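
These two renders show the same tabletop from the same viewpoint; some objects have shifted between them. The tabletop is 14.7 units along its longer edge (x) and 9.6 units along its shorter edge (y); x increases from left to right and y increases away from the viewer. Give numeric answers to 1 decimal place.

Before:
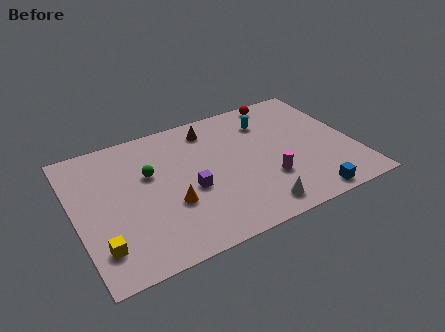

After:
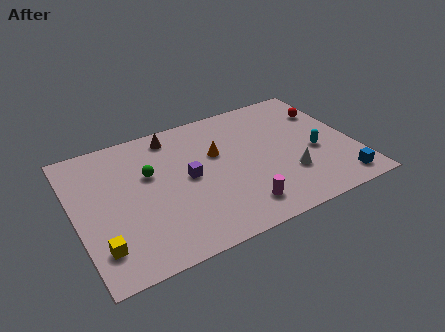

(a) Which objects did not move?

the green sphere and the yellow cube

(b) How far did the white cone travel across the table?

2.6

From (9.0, 1.3) to (11.0, 2.9), the white cone covered √(2.0² + 1.6²) ≈ 2.6 units.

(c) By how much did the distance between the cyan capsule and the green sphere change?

+2.2

Before: roughly 6.6 units apart; after: 8.8. That's 2.2 units further apart.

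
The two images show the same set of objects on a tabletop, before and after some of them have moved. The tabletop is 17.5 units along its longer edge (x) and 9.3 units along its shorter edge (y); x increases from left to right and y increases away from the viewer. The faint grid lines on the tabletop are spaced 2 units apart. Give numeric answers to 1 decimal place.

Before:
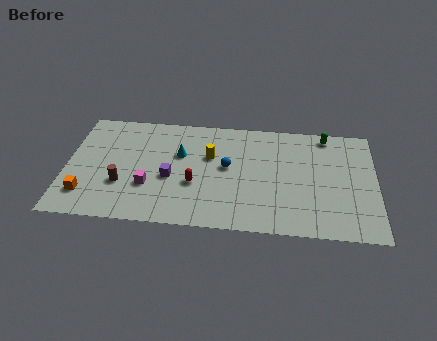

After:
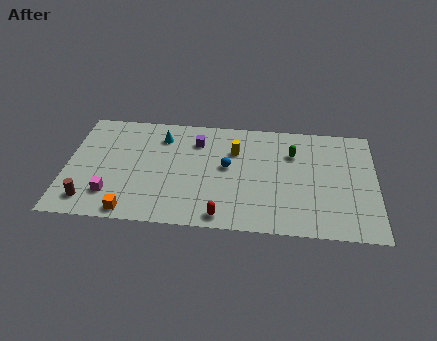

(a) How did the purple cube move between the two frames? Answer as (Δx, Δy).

(1.4, 3.2)

The purple cube was at about (5.9, 3.9) and moved to about (7.3, 7.1).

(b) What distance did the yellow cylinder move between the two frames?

1.5

The yellow cylinder moved from about (8.1, 5.9) to (9.5, 6.5), a distance of √(1.4² + 0.6²) ≈ 1.5.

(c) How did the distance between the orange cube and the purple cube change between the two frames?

+2.1

Before: roughly 5.0 units apart; after: 7.1. That's 2.1 units further apart.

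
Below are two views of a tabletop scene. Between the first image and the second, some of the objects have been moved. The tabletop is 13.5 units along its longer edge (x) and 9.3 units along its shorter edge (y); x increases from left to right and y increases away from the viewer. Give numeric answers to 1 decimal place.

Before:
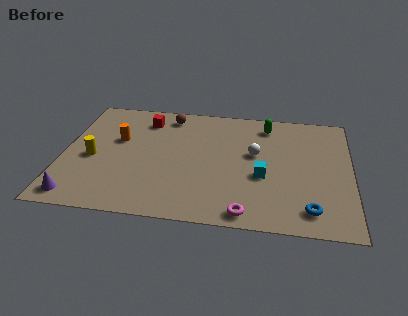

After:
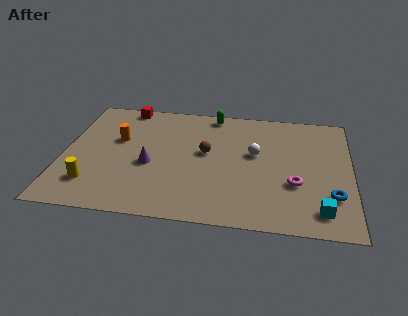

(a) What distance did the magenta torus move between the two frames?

3.3

The magenta torus was near (8.7, 0.9) before and (10.9, 3.3) after, so it travelled √(2.2² + 2.4²) ≈ 3.3 units.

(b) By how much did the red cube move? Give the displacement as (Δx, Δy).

(-1.0, 1.0)

The red cube was at about (3.7, 7.5) and moved to about (2.7, 8.5).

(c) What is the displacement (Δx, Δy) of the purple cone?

(3.2, 2.8)

The purple cone was at about (0.9, 1.1) and moved to about (4.1, 3.9).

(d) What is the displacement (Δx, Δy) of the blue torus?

(1.0, 1.1)

From the two frames, the blue torus sits at roughly (11.6, 1.5) before and (12.6, 2.6) after.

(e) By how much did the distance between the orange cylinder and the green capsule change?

-2.1

The distance was about 7.3 in the first image and 5.2 in the second, so they moved 2.1 units closer together.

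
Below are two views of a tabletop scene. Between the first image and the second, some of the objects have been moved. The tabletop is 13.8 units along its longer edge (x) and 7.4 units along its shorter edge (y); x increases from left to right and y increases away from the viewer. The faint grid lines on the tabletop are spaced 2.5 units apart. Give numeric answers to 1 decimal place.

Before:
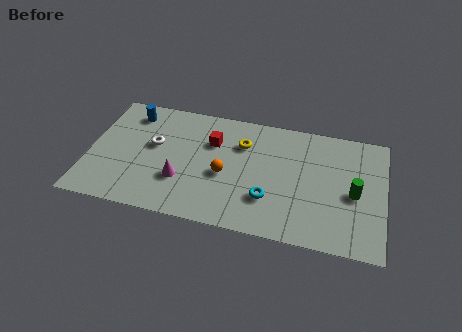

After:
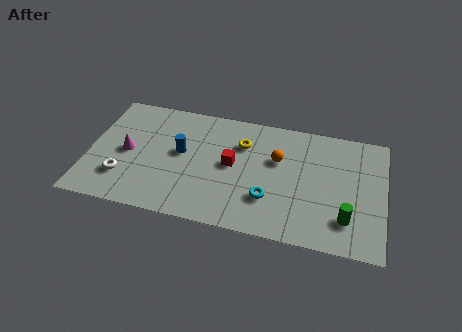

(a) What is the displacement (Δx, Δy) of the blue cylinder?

(2.5, -2.0)

The blue cylinder was at about (1.8, 6.1) and moved to about (4.3, 4.1).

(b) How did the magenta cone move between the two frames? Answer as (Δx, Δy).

(-2.6, 1.2)

From the two frames, the magenta cone sits at roughly (4.4, 2.4) before and (1.8, 3.6) after.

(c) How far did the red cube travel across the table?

1.6

From (5.7, 5.1) to (6.7, 3.9), the red cube covered √(1.0² + 1.2²) ≈ 1.6 units.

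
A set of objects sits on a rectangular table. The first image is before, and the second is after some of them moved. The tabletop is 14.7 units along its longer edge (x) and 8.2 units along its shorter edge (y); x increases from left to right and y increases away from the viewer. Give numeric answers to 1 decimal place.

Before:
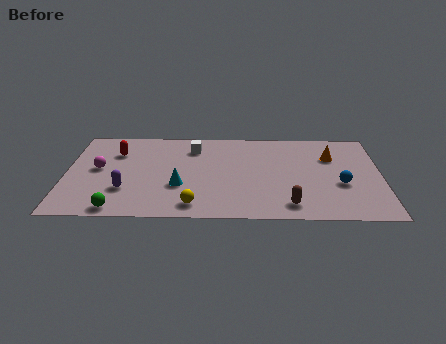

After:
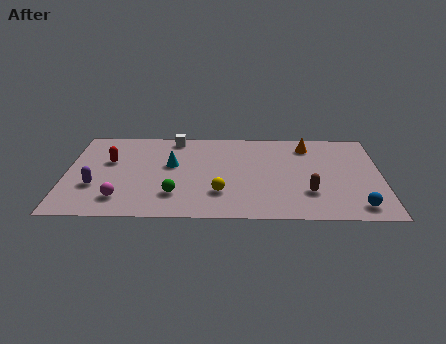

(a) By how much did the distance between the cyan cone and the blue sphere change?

+1.8

Before: roughly 7.5 units apart; after: 9.3. That's 1.8 units further apart.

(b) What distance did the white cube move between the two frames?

1.3

The white cube was near (5.9, 6.4) before and (5.0, 7.3) after, so it travelled √(0.9² + 0.9²) ≈ 1.3 units.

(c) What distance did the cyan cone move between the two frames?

1.9

The cyan cone was near (5.3, 2.9) before and (4.9, 4.8) after, so it travelled √(0.4² + 1.9²) ≈ 1.9 units.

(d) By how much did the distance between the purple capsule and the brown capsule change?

+2.2

The distance was about 7.7 in the first image and 9.9 in the second, so they moved 2.2 units further apart.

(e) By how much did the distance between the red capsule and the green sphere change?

-0.8

They were about 5.1 units apart before and 4.3 after — 0.8 units closer together.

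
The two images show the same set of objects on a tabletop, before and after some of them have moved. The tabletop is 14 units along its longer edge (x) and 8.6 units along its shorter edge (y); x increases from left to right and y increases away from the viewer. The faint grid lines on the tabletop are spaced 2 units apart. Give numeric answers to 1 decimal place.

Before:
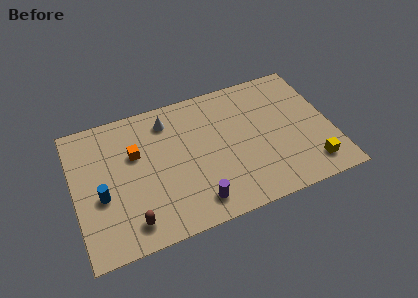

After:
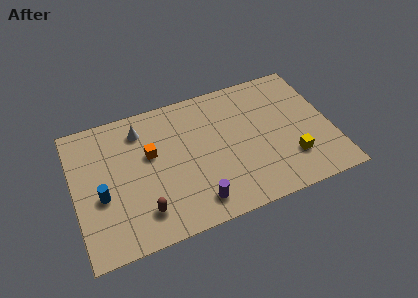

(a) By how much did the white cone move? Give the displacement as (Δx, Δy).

(-1.5, -0.1)

The white cone was at about (5.3, 7.0) and moved to about (3.8, 6.9).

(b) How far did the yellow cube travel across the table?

1.3

The yellow cube was near (12.6, 1.5) before and (11.6, 2.3) after, so it travelled √(1.0² + 0.8²) ≈ 1.3 units.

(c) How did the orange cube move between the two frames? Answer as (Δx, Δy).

(0.8, -0.3)

From the two frames, the orange cube sits at roughly (3.4, 5.5) before and (4.2, 5.2) after.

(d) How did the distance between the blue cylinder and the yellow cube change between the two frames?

-1.1

Before: roughly 11.4 units apart; after: 10.3. That's 1.1 units closer together.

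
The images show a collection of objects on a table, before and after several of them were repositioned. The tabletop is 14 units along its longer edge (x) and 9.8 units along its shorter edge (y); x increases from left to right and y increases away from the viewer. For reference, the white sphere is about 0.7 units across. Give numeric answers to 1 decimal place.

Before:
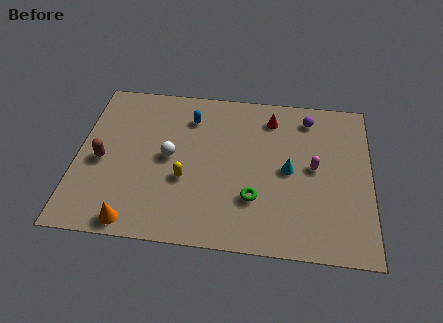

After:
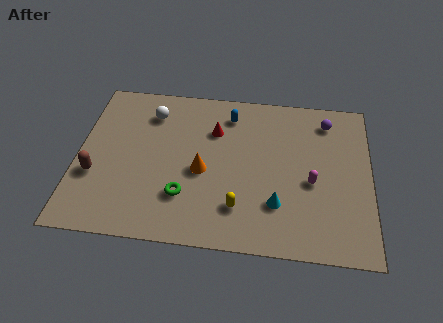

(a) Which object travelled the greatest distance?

the orange cone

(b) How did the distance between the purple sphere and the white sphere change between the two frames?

+1.2

They were about 7.3 units apart before and 8.5 after — 1.2 units further apart.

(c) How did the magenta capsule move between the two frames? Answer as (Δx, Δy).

(-0.1, -0.9)

The magenta capsule started near (11.3, 5.1) and ended near (11.2, 4.2).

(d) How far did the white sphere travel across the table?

2.9

From (4.4, 5.0) to (3.4, 7.7), the white sphere covered √(1.0² + 2.7²) ≈ 2.9 units.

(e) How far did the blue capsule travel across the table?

1.9

The blue capsule was near (5.3, 7.6) before and (7.2, 8.0) after, so it travelled √(1.9² + 0.4²) ≈ 1.9 units.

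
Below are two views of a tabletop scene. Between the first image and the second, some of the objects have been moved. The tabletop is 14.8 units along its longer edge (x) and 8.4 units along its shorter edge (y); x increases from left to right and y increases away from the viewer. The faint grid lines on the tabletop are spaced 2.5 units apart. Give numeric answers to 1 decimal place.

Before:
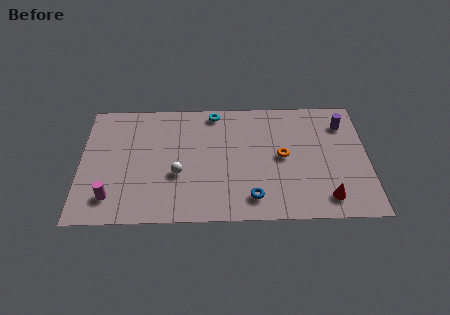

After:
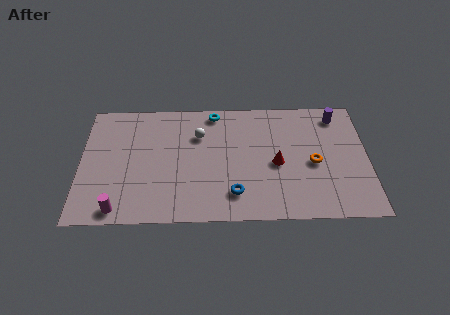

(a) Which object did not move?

the cyan torus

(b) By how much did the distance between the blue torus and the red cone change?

-0.8

The distance was about 3.8 in the first image and 3.0 in the second, so they moved 0.8 units closer together.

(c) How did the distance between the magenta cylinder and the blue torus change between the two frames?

-1.2

They were about 7.2 units apart before and 6.0 after — 1.2 units closer together.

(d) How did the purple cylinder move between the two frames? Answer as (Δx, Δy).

(-0.3, 0.6)

From the two frames, the purple cylinder sits at roughly (13.6, 6.5) before and (13.3, 7.1) after.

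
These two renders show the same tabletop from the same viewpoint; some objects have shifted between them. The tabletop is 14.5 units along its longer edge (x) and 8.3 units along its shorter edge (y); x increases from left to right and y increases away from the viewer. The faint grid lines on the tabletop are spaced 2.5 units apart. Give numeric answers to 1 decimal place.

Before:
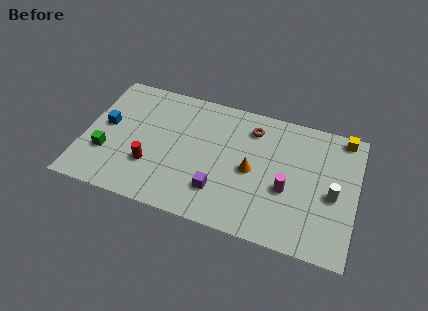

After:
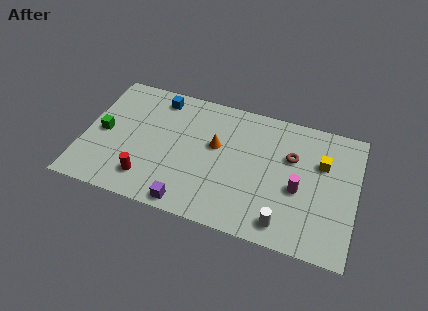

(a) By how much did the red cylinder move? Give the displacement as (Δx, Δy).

(-0.1, -0.9)

The red cylinder started near (3.7, 2.6) and ended near (3.6, 1.7).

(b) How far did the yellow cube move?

2.2

From (13.6, 7.5) to (12.6, 5.5), the yellow cube covered √(1.0² + 2.0²) ≈ 2.2 units.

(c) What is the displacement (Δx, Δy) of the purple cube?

(-1.5, -1.3)

The purple cube was at about (7.4, 2.1) and moved to about (5.9, 0.8).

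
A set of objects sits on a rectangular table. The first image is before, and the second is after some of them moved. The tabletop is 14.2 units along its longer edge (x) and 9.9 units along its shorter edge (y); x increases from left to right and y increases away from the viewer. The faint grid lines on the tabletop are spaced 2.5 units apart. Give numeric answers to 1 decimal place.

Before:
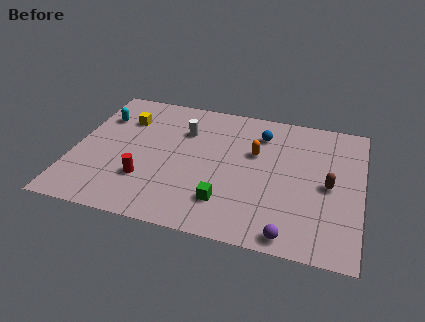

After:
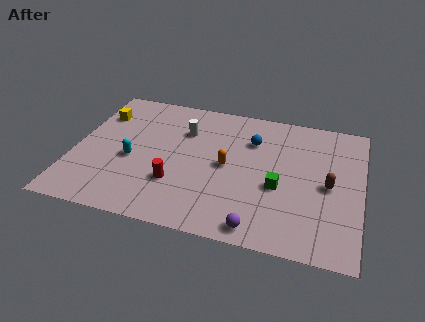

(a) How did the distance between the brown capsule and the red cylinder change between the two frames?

-1.5

The distance was about 9.1 in the first image and 7.6 in the second, so they moved 1.5 units closer together.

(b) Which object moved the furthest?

the cyan capsule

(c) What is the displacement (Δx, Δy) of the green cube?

(2.5, 1.7)

The green cube was at about (7.7, 2.3) and moved to about (10.2, 4.0).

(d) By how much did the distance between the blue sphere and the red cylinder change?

-1.8

The distance was about 7.2 in the first image and 5.4 in the second, so they moved 1.8 units closer together.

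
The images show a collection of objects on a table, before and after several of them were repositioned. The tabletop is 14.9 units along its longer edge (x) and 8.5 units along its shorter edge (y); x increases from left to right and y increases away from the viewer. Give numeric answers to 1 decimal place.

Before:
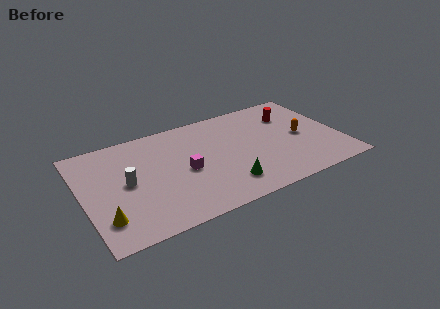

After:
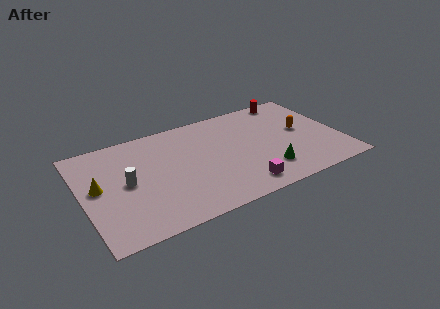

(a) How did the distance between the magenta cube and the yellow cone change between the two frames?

+3.3

Before: roughly 5.2 units apart; after: 8.5. That's 3.3 units further apart.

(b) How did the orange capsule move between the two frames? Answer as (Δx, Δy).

(0.1, 0.5)

The orange capsule started near (12.7, 4.1) and ended near (12.8, 4.6).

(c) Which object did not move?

the white cylinder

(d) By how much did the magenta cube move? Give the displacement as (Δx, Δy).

(2.9, -2.6)

The magenta cube started near (5.8, 3.9) and ended near (8.7, 1.3).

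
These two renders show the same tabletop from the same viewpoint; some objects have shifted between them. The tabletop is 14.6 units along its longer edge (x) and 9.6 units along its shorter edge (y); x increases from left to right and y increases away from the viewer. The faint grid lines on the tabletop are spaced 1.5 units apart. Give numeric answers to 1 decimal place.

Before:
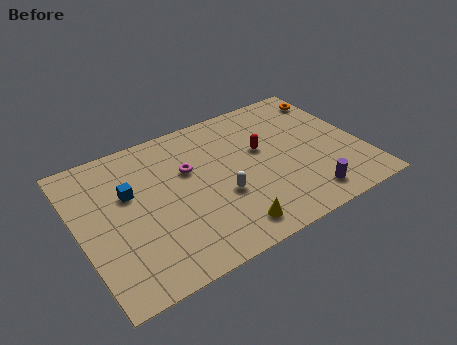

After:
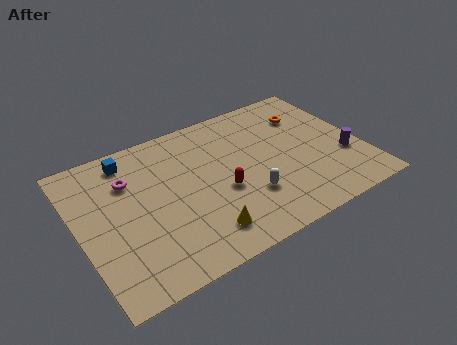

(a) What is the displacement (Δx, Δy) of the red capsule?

(-2.4, -1.8)

The red capsule was at about (9.6, 5.7) and moved to about (7.2, 3.9).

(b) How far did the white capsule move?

1.5

The white capsule moved from about (7.1, 3.6) to (8.4, 2.9), a distance of √(1.3² + 0.7²) ≈ 1.5.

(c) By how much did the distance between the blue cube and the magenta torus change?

-1.7

They were about 3.1 units apart before and 1.4 after — 1.7 units closer together.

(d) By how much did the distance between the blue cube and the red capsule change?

-0.9

The distance was about 6.9 in the first image and 6.0 in the second, so they moved 0.9 units closer together.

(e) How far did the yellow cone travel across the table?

1.4

The yellow cone was near (7.1, 1.4) before and (5.8, 1.8) after, so it travelled √(1.3² + 0.4²) ≈ 1.4 units.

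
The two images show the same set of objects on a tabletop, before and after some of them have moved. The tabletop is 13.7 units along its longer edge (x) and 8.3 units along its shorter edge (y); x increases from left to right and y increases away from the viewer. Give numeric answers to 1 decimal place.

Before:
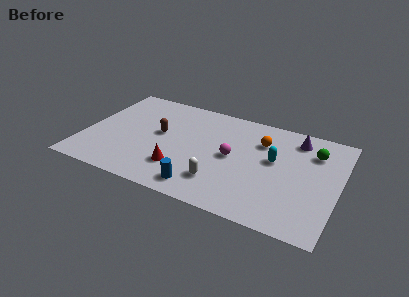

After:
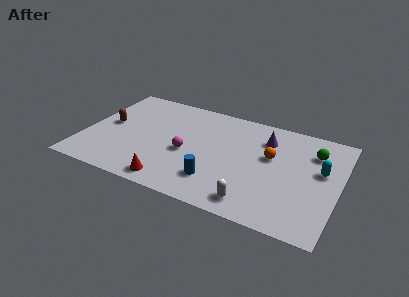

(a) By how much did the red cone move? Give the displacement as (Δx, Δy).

(-0.3, -1.2)

The red cone started near (5.4, 2.2) and ended near (5.1, 1.0).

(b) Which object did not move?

the green sphere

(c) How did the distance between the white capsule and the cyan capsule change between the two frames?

+1.1

They were about 3.8 units apart before and 4.9 after — 1.1 units further apart.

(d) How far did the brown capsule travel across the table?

2.8

The brown capsule moved from about (4.0, 4.6) to (1.2, 4.4), a distance of √(2.8² + 0.2²) ≈ 2.8.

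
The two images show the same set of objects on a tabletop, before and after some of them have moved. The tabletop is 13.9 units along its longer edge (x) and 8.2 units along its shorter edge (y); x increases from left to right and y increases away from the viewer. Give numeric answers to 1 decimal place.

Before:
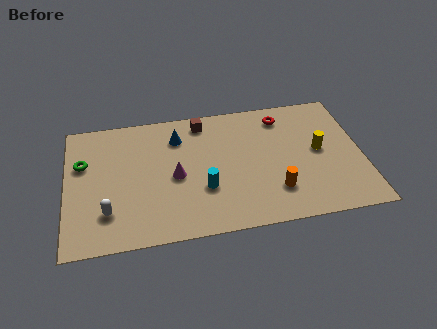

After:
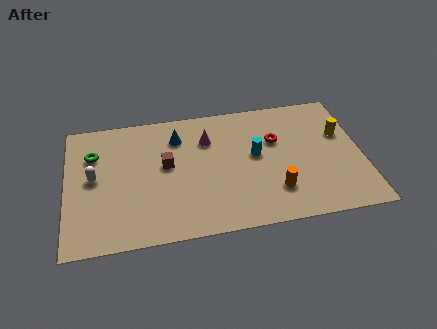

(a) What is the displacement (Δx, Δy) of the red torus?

(-0.4, -1.5)

The red torus was at about (10.3, 6.8) and moved to about (9.9, 5.3).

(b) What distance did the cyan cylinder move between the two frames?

3.0

From (6.4, 2.8) to (8.9, 4.5), the cyan cylinder covered √(2.5² + 1.7²) ≈ 3.0 units.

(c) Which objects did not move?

the orange cylinder and the blue cone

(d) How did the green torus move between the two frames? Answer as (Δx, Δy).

(0.5, 0.5)

The green torus started near (0.8, 5.3) and ended near (1.3, 5.8).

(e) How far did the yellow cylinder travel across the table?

1.4

The yellow cylinder was near (11.9, 4.3) before and (13.0, 5.2) after, so it travelled √(1.1² + 0.9²) ≈ 1.4 units.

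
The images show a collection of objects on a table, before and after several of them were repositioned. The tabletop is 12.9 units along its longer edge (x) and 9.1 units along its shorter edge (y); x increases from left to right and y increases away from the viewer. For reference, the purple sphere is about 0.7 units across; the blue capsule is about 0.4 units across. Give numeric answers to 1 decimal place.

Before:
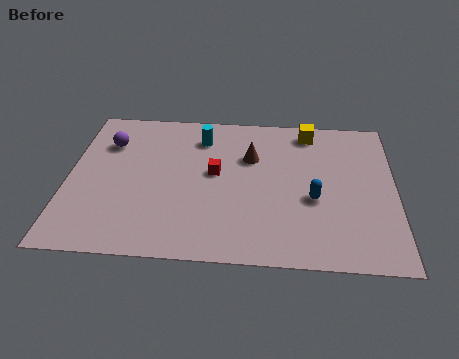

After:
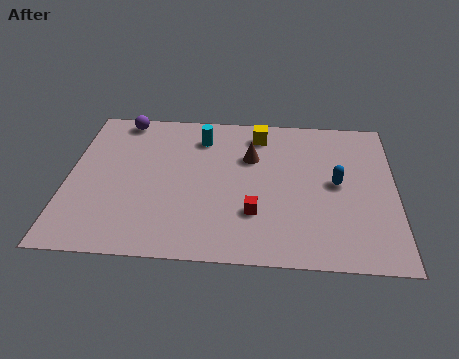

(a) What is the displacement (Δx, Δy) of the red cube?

(1.6, -2.3)

From the two frames, the red cube sits at roughly (5.8, 5.0) before and (7.4, 2.7) after.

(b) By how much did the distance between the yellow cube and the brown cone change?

-1.4

Before: roughly 2.9 units apart; after: 1.5. That's 1.4 units closer together.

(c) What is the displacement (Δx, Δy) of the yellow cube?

(-2.0, -0.3)

The yellow cube started near (9.5, 7.9) and ended near (7.5, 7.6).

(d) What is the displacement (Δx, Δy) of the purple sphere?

(0.5, 1.6)

The purple sphere was at about (1.5, 6.6) and moved to about (2.0, 8.2).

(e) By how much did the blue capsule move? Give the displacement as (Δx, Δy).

(0.9, 1.0)

The blue capsule started near (9.7, 3.7) and ended near (10.6, 4.7).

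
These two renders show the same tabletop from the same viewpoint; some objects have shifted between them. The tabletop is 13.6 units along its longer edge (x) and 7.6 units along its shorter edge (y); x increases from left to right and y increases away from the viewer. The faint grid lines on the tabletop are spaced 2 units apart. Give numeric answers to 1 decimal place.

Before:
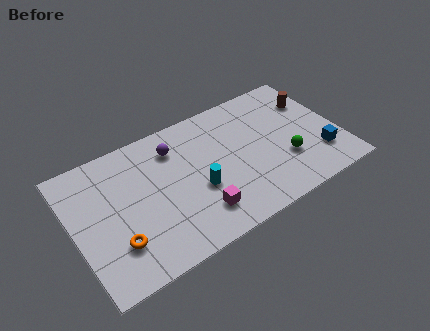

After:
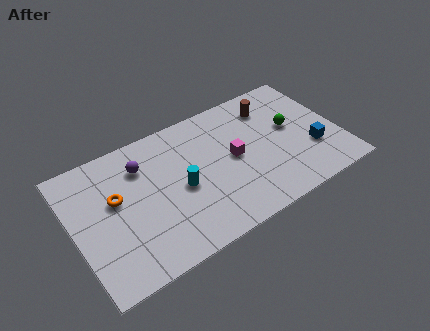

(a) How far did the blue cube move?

0.6

The blue cube moved from about (12.4, 2.0) to (12.1, 2.5), a distance of √(0.3² + 0.5²) ≈ 0.6.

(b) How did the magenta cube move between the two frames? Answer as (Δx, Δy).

(2.2, 2.2)

The magenta cube started near (6.0, 1.7) and ended near (8.2, 3.9).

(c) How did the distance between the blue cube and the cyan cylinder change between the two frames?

+0.5

They were about 6.3 units apart before and 6.8 after — 0.5 units further apart.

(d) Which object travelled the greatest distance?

the magenta cube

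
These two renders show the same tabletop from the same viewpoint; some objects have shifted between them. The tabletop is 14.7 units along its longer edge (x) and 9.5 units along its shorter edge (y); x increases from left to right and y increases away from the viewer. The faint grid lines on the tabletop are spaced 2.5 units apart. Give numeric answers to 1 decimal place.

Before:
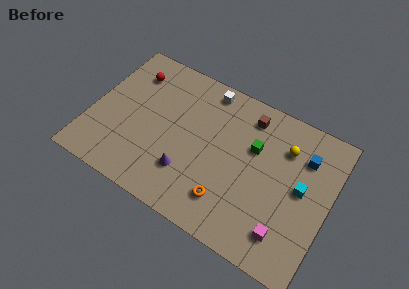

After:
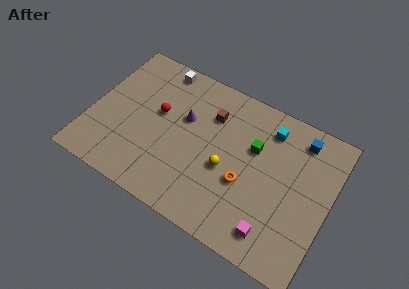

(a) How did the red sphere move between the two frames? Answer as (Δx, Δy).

(2.0, -1.9)

The red sphere was at about (2.0, 7.4) and moved to about (4.0, 5.5).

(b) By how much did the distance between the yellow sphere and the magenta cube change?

-1.1

Before: roughly 5.2 units apart; after: 4.1. That's 1.1 units closer together.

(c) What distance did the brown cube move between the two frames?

2.4

The brown cube moved from about (9.3, 7.9) to (7.1, 6.9), a distance of √(2.2² + 1.0²) ≈ 2.4.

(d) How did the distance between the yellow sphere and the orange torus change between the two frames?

-4.4

Before: roughly 5.6 units apart; after: 1.2. That's 4.4 units closer together.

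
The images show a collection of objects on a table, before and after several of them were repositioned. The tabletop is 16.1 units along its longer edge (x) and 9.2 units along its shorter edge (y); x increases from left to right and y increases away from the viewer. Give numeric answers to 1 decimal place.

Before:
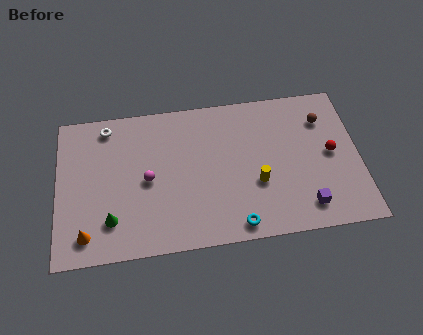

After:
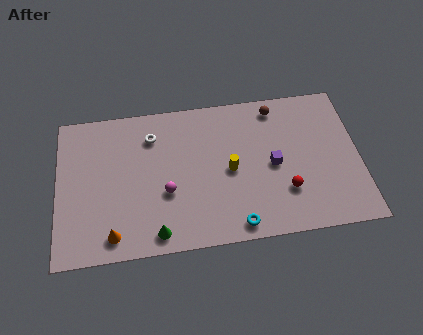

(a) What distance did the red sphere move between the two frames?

3.2

The red sphere moved from about (14.6, 4.7) to (12.1, 2.7), a distance of √(2.5² + 2.0²) ≈ 3.2.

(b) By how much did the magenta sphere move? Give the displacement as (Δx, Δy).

(1.0, -0.9)

From the two frames, the magenta sphere sits at roughly (4.8, 4.4) before and (5.8, 3.5) after.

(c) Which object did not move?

the cyan torus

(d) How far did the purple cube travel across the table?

3.2

The purple cube moved from about (13.1, 1.6) to (11.5, 4.4), a distance of √(1.6² + 2.8²) ≈ 3.2.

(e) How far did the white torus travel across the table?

2.6

From (2.7, 8.0) to (5.1, 7.1), the white torus covered √(2.4² + 0.9²) ≈ 2.6 units.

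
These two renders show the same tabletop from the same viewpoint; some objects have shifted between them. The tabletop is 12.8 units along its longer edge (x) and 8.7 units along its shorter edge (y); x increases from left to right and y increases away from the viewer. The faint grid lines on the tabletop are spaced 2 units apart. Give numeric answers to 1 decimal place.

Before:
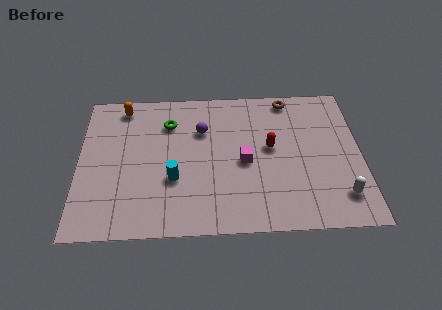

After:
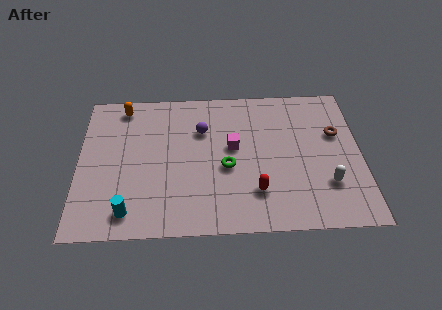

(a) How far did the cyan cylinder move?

2.7

The cyan cylinder was near (4.3, 3.1) before and (2.3, 1.3) after, so it travelled √(2.0² + 1.8²) ≈ 2.7 units.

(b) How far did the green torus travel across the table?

3.8

From (4.1, 6.5) to (6.7, 3.7), the green torus covered √(2.6² + 2.8²) ≈ 3.8 units.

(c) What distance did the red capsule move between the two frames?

2.7

The red capsule was near (8.7, 4.8) before and (8.0, 2.2) after, so it travelled √(0.7² + 2.6²) ≈ 2.7 units.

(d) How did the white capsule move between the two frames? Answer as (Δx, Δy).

(-0.6, 0.7)

From the two frames, the white capsule sits at roughly (11.8, 1.8) before and (11.2, 2.5) after.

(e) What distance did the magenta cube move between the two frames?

1.0

From (7.5, 4.0) to (7.0, 4.9), the magenta cube covered √(0.5² + 0.9²) ≈ 1.0 units.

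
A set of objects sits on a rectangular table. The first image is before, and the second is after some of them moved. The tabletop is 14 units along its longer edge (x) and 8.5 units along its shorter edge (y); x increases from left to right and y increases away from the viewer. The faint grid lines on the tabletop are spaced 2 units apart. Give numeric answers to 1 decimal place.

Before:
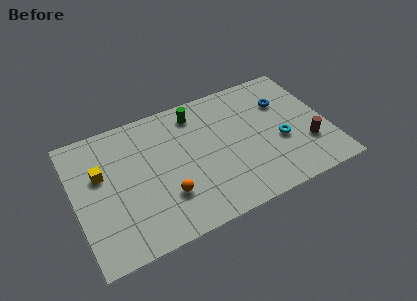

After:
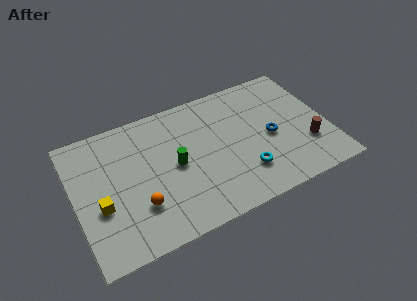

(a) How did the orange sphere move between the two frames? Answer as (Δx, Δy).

(-1.5, 0.0)

From the two frames, the orange sphere sits at roughly (4.8, 2.5) before and (3.3, 2.5) after.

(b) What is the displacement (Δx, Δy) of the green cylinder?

(-1.5, -2.9)

The green cylinder started near (7.0, 7.1) and ended near (5.5, 4.2).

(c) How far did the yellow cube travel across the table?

2.0

From (1.5, 5.3) to (1.3, 3.3), the yellow cube covered √(0.2² + 2.0²) ≈ 2.0 units.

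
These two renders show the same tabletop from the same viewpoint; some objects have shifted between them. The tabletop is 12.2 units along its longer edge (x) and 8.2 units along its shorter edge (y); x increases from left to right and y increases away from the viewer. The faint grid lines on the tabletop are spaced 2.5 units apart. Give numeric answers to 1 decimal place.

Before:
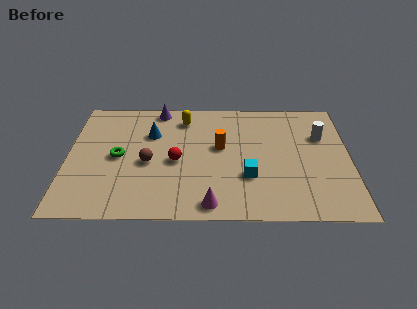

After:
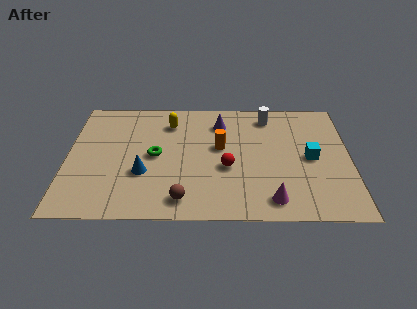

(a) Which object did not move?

the orange cylinder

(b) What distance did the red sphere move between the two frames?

2.2

The red sphere moved from about (4.7, 3.7) to (6.9, 3.3), a distance of √(2.2² + 0.4²) ≈ 2.2.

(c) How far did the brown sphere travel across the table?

2.8

From (3.5, 3.6) to (5.0, 1.2), the brown sphere covered √(1.5² + 2.4²) ≈ 2.8 units.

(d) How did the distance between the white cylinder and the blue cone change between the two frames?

-0.7

The distance was about 7.4 in the first image and 6.7 in the second, so they moved 0.7 units closer together.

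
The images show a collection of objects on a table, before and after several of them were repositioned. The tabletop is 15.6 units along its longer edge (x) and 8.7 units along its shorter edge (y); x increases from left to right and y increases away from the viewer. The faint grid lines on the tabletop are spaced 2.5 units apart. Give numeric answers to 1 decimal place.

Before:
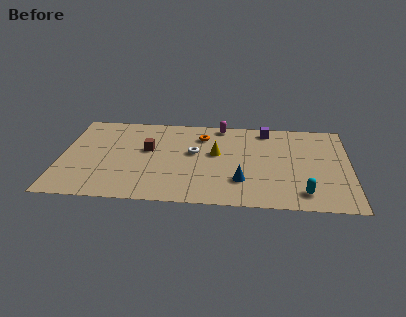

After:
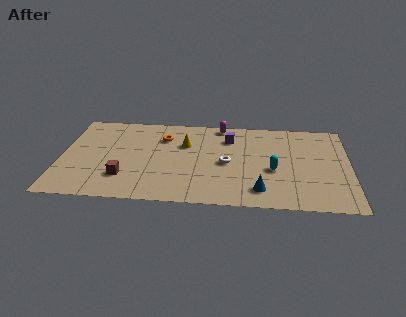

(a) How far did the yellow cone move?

1.9

The yellow cone moved from about (8.4, 5.0) to (6.7, 5.8), a distance of √(1.7² + 0.8²) ≈ 1.9.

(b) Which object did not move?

the magenta capsule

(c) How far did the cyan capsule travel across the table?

2.6

From (13.1, 1.5) to (11.5, 3.6), the cyan capsule covered √(1.6² + 2.1²) ≈ 2.6 units.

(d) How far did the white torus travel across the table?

2.0

The white torus moved from about (7.2, 5.0) to (9.0, 4.1), a distance of √(1.8² + 0.9²) ≈ 2.0.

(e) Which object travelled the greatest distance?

the brown cube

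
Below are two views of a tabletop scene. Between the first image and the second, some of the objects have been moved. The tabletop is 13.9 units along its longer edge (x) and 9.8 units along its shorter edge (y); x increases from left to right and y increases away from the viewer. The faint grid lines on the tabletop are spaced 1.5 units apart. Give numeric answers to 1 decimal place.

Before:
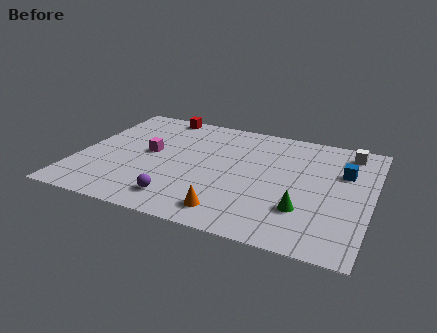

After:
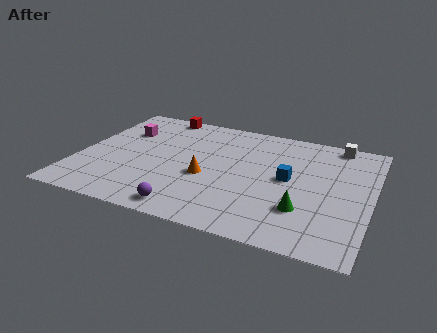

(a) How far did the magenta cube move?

2.2

From (3.3, 5.2) to (1.8, 6.8), the magenta cube covered √(1.5² + 1.6²) ≈ 2.2 units.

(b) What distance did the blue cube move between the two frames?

2.9

The blue cube was near (12.5, 6.5) before and (10.0, 5.1) after, so it travelled √(2.5² + 1.4²) ≈ 2.9 units.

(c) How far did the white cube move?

0.8

From (12.6, 8.4) to (12.0, 8.9), the white cube covered √(0.6² + 0.5²) ≈ 0.8 units.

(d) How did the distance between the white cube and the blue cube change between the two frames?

+2.4

The distance was about 1.9 in the first image and 4.3 in the second, so they moved 2.4 units further apart.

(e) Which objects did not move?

the red cube and the green cone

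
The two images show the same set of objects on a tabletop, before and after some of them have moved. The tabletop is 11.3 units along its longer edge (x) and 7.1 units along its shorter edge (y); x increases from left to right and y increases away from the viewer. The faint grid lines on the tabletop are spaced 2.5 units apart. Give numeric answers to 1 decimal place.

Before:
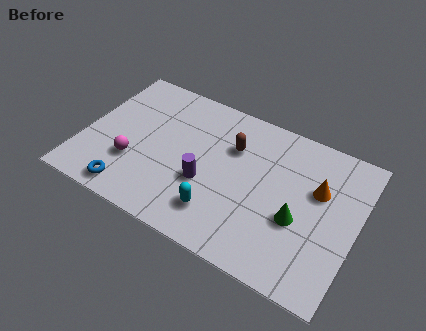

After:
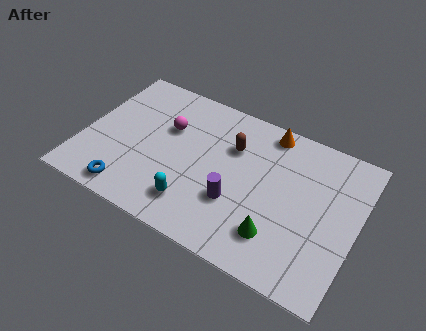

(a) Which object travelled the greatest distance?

the orange cone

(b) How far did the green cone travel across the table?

1.3

From (9.0, 2.8) to (8.3, 1.7), the green cone covered √(0.7² + 1.1²) ≈ 1.3 units.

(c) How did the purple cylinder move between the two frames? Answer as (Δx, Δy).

(1.3, -0.3)

From the two frames, the purple cylinder sits at roughly (5.2, 2.7) before and (6.5, 2.4) after.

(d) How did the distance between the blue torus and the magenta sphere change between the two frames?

+2.4

Before: roughly 1.4 units apart; after: 3.8. That's 2.4 units further apart.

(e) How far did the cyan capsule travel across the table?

1.0

The cyan capsule was near (5.9, 1.6) before and (4.9, 1.5) after, so it travelled √(1.0² + 0.1²) ≈ 1.0 units.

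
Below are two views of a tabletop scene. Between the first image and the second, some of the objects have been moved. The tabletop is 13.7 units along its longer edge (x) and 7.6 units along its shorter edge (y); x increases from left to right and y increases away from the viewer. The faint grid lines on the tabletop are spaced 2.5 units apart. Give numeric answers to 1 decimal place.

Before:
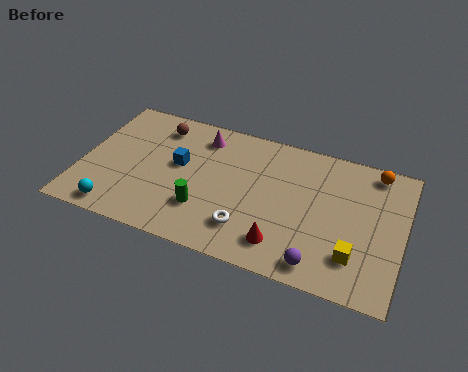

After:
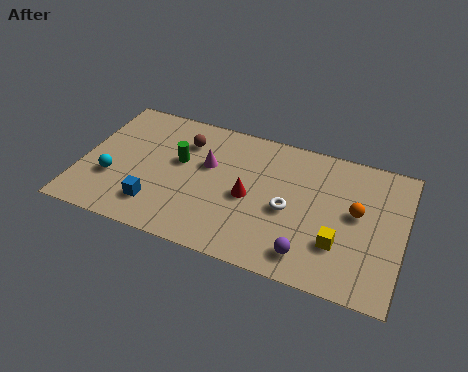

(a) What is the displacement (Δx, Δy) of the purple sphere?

(-0.5, 0.3)

The purple sphere started near (10.4, 1.0) and ended near (9.9, 1.3).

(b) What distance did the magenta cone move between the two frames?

1.6

The magenta cone moved from about (4.9, 6.2) to (5.3, 4.7), a distance of √(0.4² + 1.5²) ≈ 1.6.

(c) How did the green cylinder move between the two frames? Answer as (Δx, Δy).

(-1.3, 2.3)

From the two frames, the green cylinder sits at roughly (5.4, 2.2) before and (4.1, 4.5) after.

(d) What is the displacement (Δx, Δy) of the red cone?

(-1.6, 2.0)

From the two frames, the red cone sits at roughly (8.8, 1.5) before and (7.2, 3.5) after.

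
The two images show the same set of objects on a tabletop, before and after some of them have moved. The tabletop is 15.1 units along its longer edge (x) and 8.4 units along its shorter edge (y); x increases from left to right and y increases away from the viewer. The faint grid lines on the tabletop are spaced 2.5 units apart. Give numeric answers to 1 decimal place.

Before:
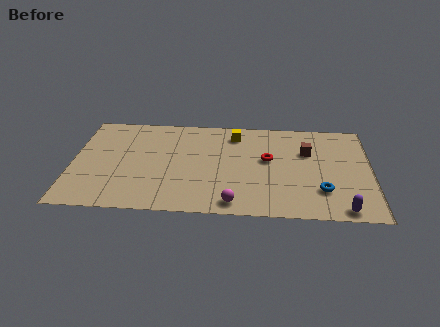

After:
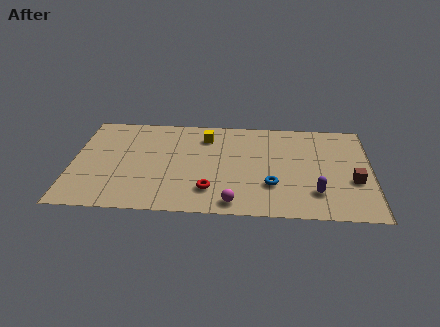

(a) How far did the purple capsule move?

1.8

From (13.6, 0.8) to (12.3, 2.1), the purple capsule covered √(1.3² + 1.3²) ≈ 1.8 units.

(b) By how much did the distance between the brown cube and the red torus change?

+5.1

Before: roughly 2.2 units apart; after: 7.3. That's 5.1 units further apart.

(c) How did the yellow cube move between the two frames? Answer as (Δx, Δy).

(-1.5, -0.3)

The yellow cube started near (8.2, 6.9) and ended near (6.7, 6.6).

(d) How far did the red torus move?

4.0

The red torus was near (9.9, 4.8) before and (7.0, 2.0) after, so it travelled √(2.9² + 2.8²) ≈ 4.0 units.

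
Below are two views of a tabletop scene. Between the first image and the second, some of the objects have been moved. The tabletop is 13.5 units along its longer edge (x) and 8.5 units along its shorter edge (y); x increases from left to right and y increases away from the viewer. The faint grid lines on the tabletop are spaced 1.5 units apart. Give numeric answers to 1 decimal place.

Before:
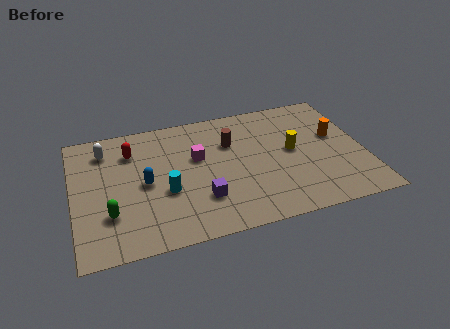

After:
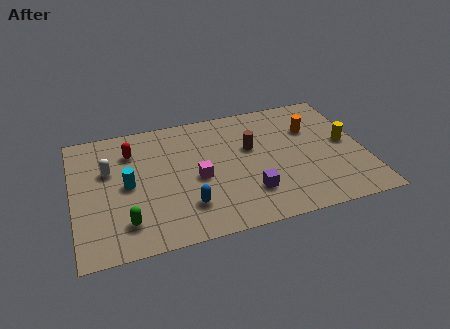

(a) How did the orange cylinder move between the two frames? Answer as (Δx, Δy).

(-1.1, 0.8)

From the two frames, the orange cylinder sits at roughly (12.3, 5.0) before and (11.2, 5.8) after.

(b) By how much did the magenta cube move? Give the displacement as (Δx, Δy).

(-0.1, -1.4)

From the two frames, the magenta cube sits at roughly (5.8, 5.2) before and (5.7, 3.8) after.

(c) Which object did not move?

the red capsule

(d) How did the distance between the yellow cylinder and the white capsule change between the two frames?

+2.1

They were about 8.9 units apart before and 11.0 after — 2.1 units further apart.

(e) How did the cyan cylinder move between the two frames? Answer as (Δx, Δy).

(-1.7, 0.9)

The cyan cylinder started near (4.2, 3.3) and ended near (2.5, 4.2).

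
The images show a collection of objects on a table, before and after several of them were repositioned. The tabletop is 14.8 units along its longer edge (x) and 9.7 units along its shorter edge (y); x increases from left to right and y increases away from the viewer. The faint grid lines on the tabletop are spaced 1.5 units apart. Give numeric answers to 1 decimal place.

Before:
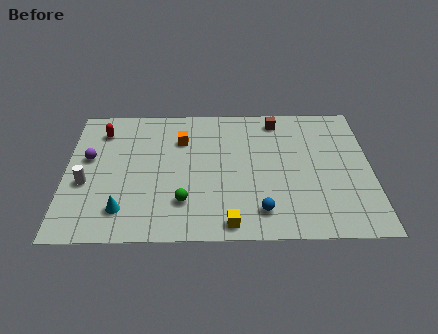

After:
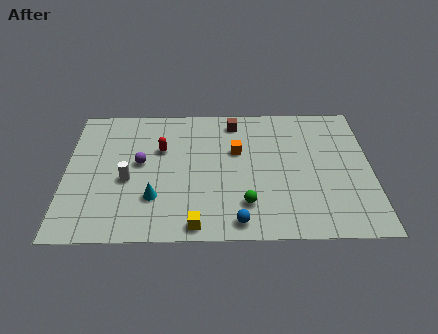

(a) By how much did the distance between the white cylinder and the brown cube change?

-3.6

The distance was about 10.3 in the first image and 6.7 in the second, so they moved 3.6 units closer together.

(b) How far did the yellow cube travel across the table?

1.6

The yellow cube moved from about (7.9, 1.0) to (6.3, 0.9), a distance of √(1.6² + 0.1²) ≈ 1.6.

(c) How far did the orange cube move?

2.8

The orange cube was near (5.6, 7.0) before and (8.3, 6.1) after, so it travelled √(2.7² + 0.9²) ≈ 2.8 units.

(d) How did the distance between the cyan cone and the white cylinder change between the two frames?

-0.8

Before: roughly 2.6 units apart; after: 1.8. That's 0.8 units closer together.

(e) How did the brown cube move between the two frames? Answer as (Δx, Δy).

(-2.1, -0.1)

The brown cube started near (10.3, 8.4) and ended near (8.2, 8.3).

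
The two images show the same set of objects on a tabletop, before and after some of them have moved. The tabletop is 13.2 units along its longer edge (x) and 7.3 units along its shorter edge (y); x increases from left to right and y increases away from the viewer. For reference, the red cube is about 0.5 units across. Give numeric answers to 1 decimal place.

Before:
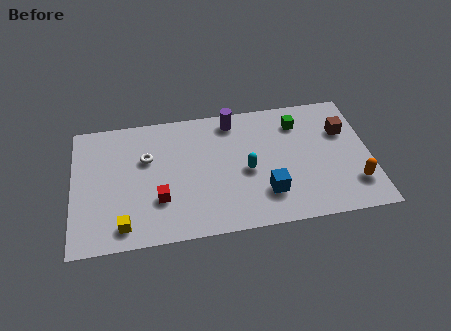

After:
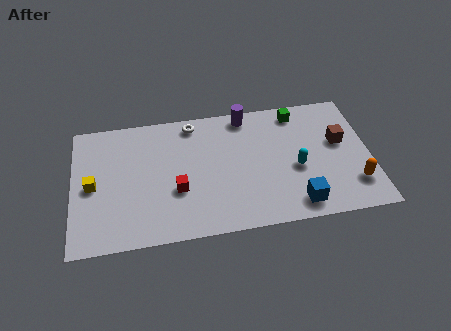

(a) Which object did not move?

the orange capsule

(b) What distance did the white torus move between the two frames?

2.7

The white torus moved from about (3.3, 4.7) to (5.4, 6.4), a distance of √(2.1² + 1.7²) ≈ 2.7.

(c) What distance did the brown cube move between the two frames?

0.6

The brown cube moved from about (12.1, 4.9) to (11.9, 4.3), a distance of √(0.2² + 0.6²) ≈ 0.6.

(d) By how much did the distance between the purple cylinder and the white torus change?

-1.8

The distance was about 4.2 in the first image and 2.4 in the second, so they moved 1.8 units closer together.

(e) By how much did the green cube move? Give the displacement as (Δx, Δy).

(0.0, 0.6)

The green cube was at about (10.1, 5.7) and moved to about (10.1, 6.3).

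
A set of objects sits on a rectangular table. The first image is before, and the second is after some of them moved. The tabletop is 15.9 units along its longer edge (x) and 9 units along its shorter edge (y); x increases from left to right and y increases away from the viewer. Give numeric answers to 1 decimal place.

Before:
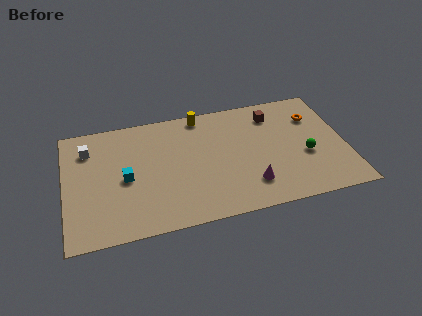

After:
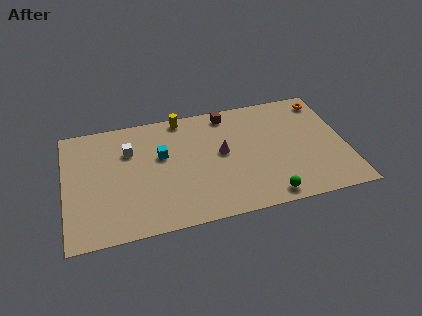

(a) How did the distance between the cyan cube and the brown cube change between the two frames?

-4.5

Before: roughly 9.1 units apart; after: 4.6. That's 4.5 units closer together.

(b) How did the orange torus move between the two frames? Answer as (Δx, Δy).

(0.7, 1.2)

The orange torus started near (14.3, 6.5) and ended near (15.0, 7.7).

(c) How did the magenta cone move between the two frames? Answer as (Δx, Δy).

(-1.4, 2.8)

The magenta cone was at about (10.3, 2.1) and moved to about (8.9, 4.9).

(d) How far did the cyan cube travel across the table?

2.5

The cyan cube moved from about (3.4, 4.2) to (5.5, 5.5), a distance of √(2.1² + 1.3²) ≈ 2.5.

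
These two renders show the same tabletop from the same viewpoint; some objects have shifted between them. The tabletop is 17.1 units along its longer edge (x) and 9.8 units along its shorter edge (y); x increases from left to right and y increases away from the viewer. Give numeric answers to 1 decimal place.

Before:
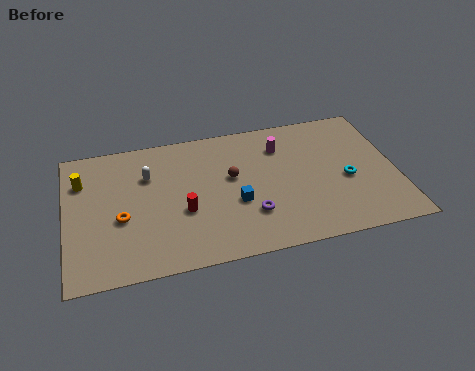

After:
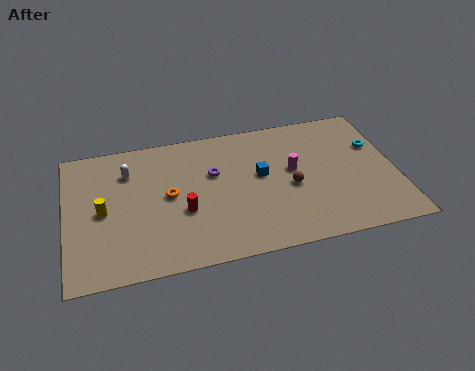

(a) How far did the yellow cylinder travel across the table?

2.6

The yellow cylinder moved from about (0.9, 7.1) to (1.9, 4.7), a distance of √(1.0² + 2.4²) ≈ 2.6.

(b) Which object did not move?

the red cylinder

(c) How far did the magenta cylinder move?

2.0

From (11.3, 7.4) to (11.8, 5.5), the magenta cylinder covered √(0.5² + 1.9²) ≈ 2.0 units.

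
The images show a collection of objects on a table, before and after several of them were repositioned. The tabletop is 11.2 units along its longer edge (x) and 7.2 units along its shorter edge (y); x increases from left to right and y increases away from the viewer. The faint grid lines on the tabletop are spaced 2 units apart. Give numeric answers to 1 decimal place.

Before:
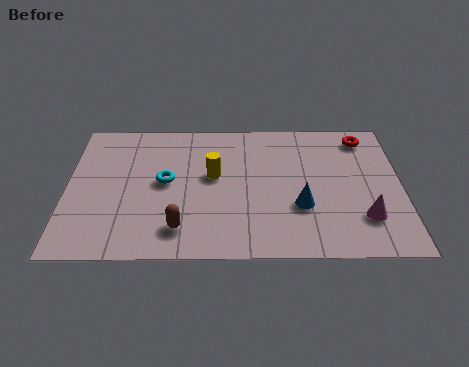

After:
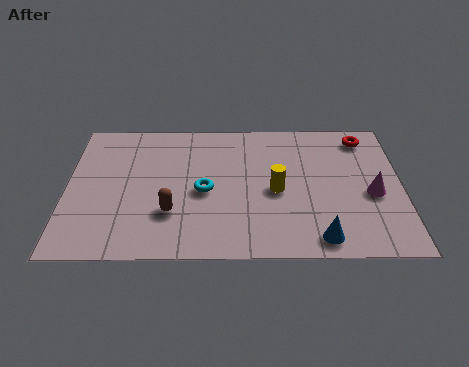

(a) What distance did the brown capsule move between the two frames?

0.9

From (3.8, 1.4) to (3.5, 2.2), the brown capsule covered √(0.3² + 0.8²) ≈ 0.9 units.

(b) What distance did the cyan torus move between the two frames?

1.4

The cyan torus was near (3.3, 3.8) before and (4.6, 3.3) after, so it travelled √(1.3² + 0.5²) ≈ 1.4 units.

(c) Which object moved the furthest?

the yellow cylinder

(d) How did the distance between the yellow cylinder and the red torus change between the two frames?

-1.4

They were about 5.5 units apart before and 4.1 after — 1.4 units closer together.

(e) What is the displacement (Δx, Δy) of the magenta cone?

(0.3, 1.2)

From the two frames, the magenta cone sits at roughly (9.9, 1.9) before and (10.2, 3.1) after.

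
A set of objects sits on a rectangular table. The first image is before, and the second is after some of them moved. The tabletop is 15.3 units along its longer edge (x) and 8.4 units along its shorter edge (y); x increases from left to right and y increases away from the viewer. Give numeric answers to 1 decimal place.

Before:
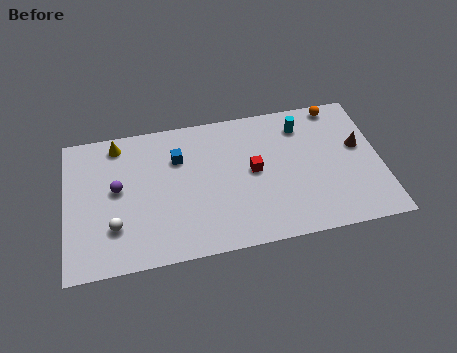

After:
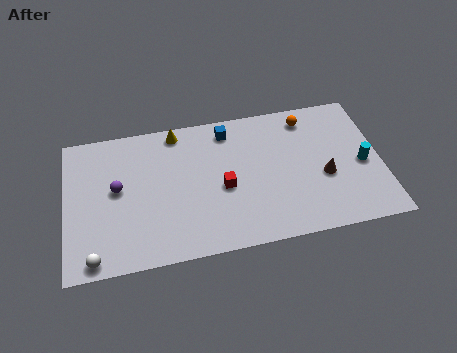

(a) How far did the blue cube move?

2.8

The blue cube was near (5.5, 5.9) before and (8.0, 7.1) after, so it travelled √(2.5² + 1.2²) ≈ 2.8 units.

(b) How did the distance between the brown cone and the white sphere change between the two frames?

-0.8

Before: roughly 12.3 units apart; after: 11.5. That's 0.8 units closer together.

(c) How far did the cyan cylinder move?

4.0

The cyan cylinder moved from about (11.6, 6.7) to (14.4, 3.8), a distance of √(2.8² + 2.9²) ≈ 4.0.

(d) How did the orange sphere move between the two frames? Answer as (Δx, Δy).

(-1.5, -0.5)

The orange sphere was at about (13.4, 7.6) and moved to about (11.9, 7.1).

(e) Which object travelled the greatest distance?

the cyan cylinder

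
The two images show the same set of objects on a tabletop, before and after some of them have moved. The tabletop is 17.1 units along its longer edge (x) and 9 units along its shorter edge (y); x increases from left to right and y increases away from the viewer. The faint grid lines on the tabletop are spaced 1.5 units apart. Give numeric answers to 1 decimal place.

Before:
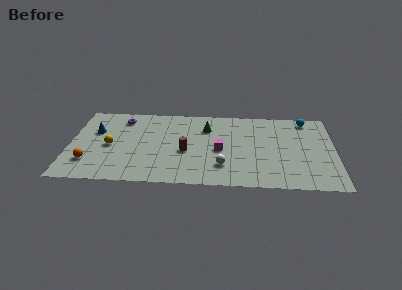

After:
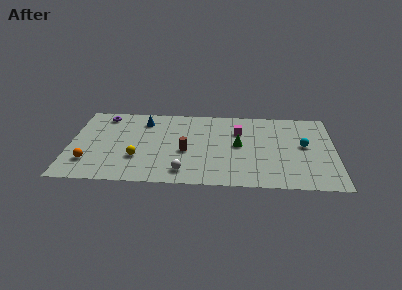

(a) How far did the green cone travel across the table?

2.8

The green cone was near (8.8, 6.6) before and (10.9, 4.7) after, so it travelled √(2.1² + 1.9²) ≈ 2.8 units.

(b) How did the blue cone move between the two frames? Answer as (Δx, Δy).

(3.1, 1.4)

The blue cone started near (1.6, 5.8) and ended near (4.7, 7.2).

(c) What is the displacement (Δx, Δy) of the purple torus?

(-1.2, 0.3)

From the two frames, the purple torus sits at roughly (3.3, 7.4) before and (2.1, 7.7) after.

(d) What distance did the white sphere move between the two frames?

2.6

From (9.9, 2.3) to (7.4, 1.5), the white sphere covered √(2.5² + 0.8²) ≈ 2.6 units.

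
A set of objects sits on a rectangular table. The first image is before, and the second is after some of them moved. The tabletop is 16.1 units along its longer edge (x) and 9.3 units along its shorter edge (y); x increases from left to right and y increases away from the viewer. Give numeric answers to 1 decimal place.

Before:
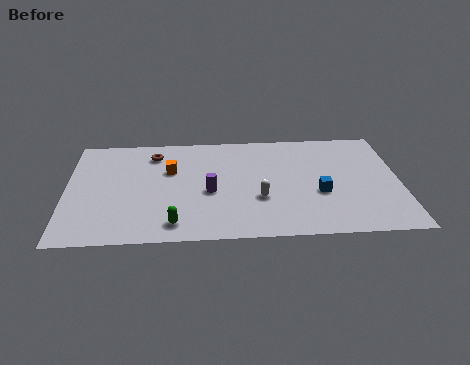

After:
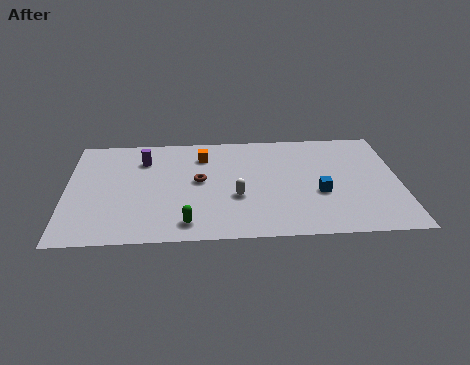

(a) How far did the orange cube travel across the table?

2.0

The orange cube moved from about (5.0, 6.0) to (6.6, 7.2), a distance of √(1.6² + 1.2²) ≈ 2.0.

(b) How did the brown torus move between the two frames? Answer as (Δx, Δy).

(2.2, -2.5)

From the two frames, the brown torus sits at roughly (4.2, 7.5) before and (6.4, 5.0) after.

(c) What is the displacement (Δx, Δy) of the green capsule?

(0.6, 0.0)

The green capsule started near (5.2, 1.4) and ended near (5.8, 1.4).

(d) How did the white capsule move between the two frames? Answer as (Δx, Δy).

(-1.1, 0.2)

The white capsule was at about (9.3, 3.3) and moved to about (8.2, 3.5).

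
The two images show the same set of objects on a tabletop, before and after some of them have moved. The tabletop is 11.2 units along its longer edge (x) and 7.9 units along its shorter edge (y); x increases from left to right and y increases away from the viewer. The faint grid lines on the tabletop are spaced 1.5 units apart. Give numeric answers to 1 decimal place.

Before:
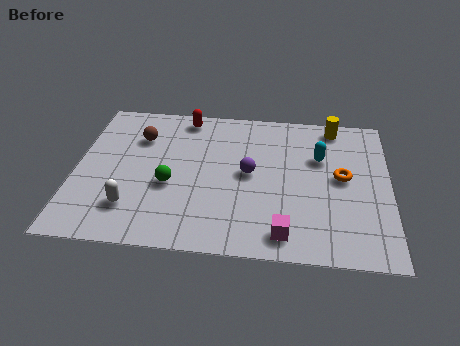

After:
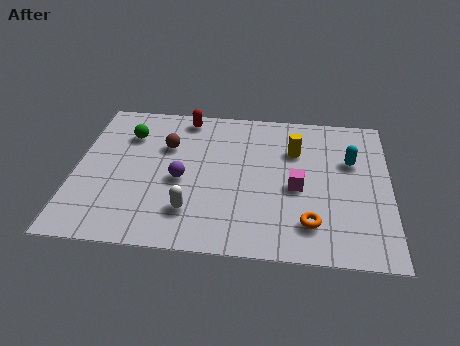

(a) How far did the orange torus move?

2.7

From (9.5, 4.2) to (8.4, 1.7), the orange torus covered √(1.1² + 2.5²) ≈ 2.7 units.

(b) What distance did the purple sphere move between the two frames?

2.5

From (6.2, 4.1) to (3.8, 3.5), the purple sphere covered √(2.4² + 0.6²) ≈ 2.5 units.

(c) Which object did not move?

the red capsule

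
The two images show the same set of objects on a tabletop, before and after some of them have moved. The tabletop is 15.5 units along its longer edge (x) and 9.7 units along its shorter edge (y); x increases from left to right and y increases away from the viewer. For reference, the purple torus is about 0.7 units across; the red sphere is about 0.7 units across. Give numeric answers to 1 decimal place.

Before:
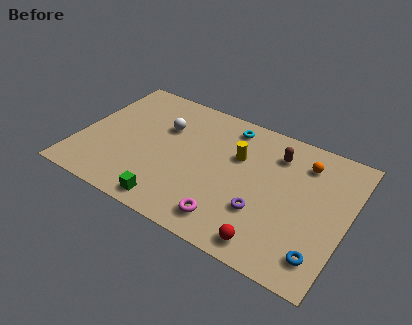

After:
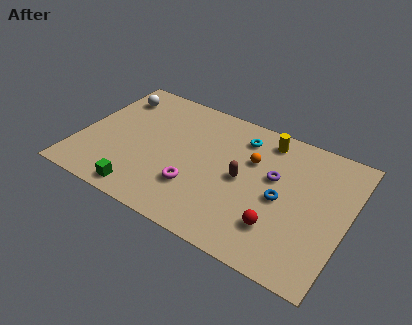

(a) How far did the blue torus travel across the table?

3.7

The blue torus was near (14.4, 1.8) before and (11.8, 4.5) after, so it travelled √(2.6² + 2.7²) ≈ 3.7 units.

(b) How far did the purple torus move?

2.7

The purple torus moved from about (10.9, 3.1) to (11.2, 5.8), a distance of √(0.3² + 2.7²) ≈ 2.7.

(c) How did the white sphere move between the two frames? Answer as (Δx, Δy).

(-3.2, 1.2)

The white sphere was at about (4.6, 6.5) and moved to about (1.4, 7.7).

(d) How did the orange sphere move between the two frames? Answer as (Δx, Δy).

(-2.9, -1.2)

From the two frames, the orange sphere sits at roughly (12.7, 7.6) before and (9.8, 6.4) after.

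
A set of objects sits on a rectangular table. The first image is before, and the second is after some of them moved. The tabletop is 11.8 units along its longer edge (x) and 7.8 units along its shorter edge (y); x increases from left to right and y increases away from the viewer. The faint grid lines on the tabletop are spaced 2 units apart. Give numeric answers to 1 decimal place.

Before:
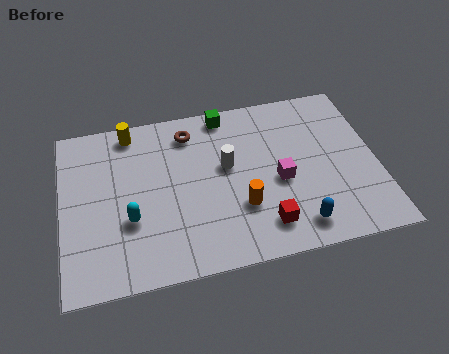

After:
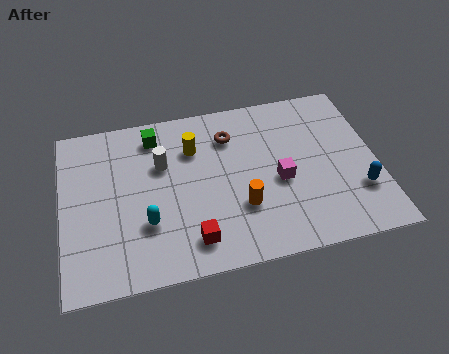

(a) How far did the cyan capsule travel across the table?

0.7

The cyan capsule moved from about (2.5, 2.8) to (3.1, 2.5), a distance of √(0.6² + 0.3²) ≈ 0.7.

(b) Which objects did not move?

the magenta cube and the orange cylinder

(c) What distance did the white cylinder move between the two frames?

2.5

The white cylinder moved from about (6.2, 4.5) to (3.8, 5.1), a distance of √(2.4² + 0.6²) ≈ 2.5.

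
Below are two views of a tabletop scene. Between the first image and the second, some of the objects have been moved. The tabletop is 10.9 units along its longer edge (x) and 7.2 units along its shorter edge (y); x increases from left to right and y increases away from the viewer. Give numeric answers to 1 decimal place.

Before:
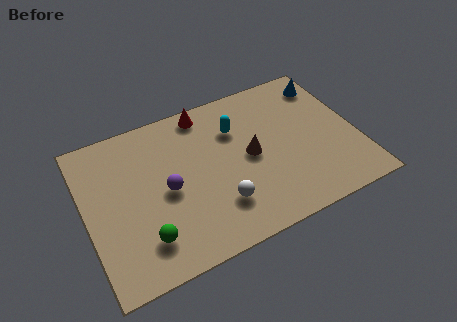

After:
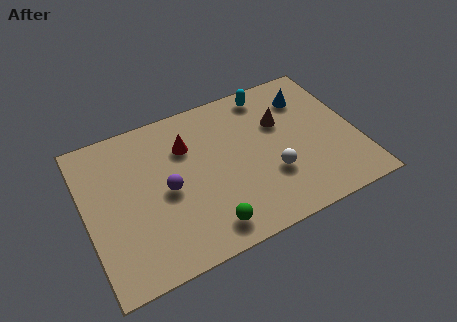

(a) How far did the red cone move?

1.6

From (5.1, 6.4) to (4.2, 5.1), the red cone covered √(0.9² + 1.3²) ≈ 1.6 units.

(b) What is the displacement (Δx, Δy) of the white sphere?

(2.2, 0.5)

The white sphere started near (5.1, 1.9) and ended near (7.3, 2.4).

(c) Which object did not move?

the purple sphere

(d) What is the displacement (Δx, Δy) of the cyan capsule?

(1.5, 1.2)

From the two frames, the cyan capsule sits at roughly (6.2, 5.1) before and (7.7, 6.3) after.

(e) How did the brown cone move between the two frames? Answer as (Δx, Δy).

(1.4, 1.1)

The brown cone was at about (6.6, 3.6) and moved to about (8.0, 4.7).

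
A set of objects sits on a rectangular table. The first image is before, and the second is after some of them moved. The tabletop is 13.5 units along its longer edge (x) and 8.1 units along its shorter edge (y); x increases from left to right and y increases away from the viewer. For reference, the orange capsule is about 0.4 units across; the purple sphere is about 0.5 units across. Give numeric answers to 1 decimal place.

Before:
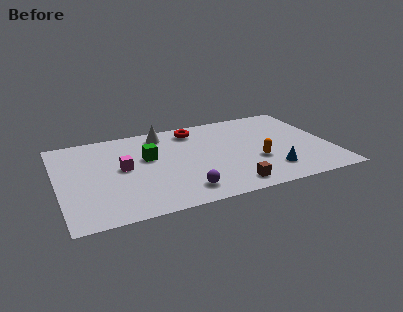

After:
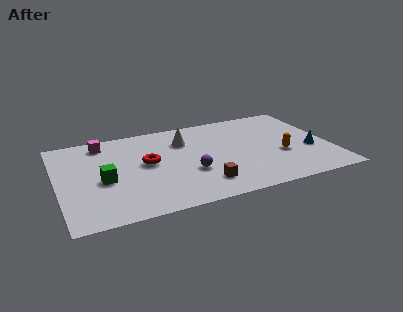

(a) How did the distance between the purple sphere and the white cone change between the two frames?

-2.5

The distance was about 5.5 in the first image and 3.0 in the second, so they moved 2.5 units closer together.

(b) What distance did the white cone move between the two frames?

1.4

The white cone moved from about (5.4, 6.9) to (6.4, 5.9), a distance of √(1.0² + 1.0²) ≈ 1.4.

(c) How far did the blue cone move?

2.6

The blue cone moved from about (10.3, 1.8) to (12.5, 3.1), a distance of √(2.2² + 1.3²) ≈ 2.6.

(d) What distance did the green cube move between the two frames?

2.7

The green cube was near (4.5, 4.9) before and (2.2, 3.5) after, so it travelled √(2.3² + 1.4²) ≈ 2.7 units.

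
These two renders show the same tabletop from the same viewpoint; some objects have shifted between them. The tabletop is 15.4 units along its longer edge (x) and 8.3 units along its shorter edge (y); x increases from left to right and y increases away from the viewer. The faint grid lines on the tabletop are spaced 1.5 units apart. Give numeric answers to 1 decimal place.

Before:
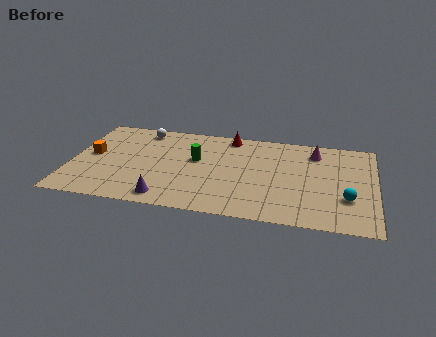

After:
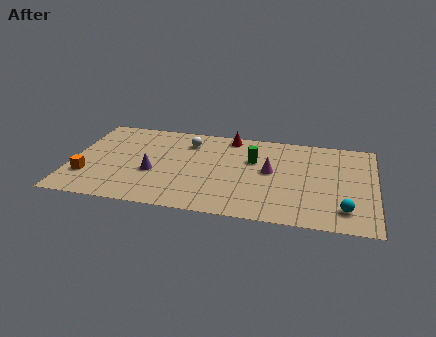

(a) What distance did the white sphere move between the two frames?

2.5

The white sphere moved from about (3.4, 7.2) to (5.8, 6.5), a distance of √(2.4² + 0.7²) ≈ 2.5.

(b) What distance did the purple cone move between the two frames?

2.3

The purple cone moved from about (5.0, 1.1) to (4.2, 3.3), a distance of √(0.8² + 2.2²) ≈ 2.3.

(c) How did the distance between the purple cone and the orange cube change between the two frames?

-1.8

Before: roughly 5.2 units apart; after: 3.4. That's 1.8 units closer together.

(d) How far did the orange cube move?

2.0

The orange cube moved from about (1.0, 4.4) to (0.9, 2.4), a distance of √(0.1² + 2.0²) ≈ 2.0.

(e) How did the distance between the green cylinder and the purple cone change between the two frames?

+1.4

They were about 4.0 units apart before and 5.4 after — 1.4 units further apart.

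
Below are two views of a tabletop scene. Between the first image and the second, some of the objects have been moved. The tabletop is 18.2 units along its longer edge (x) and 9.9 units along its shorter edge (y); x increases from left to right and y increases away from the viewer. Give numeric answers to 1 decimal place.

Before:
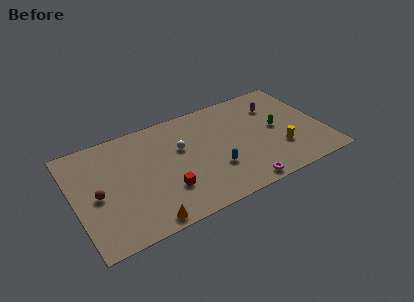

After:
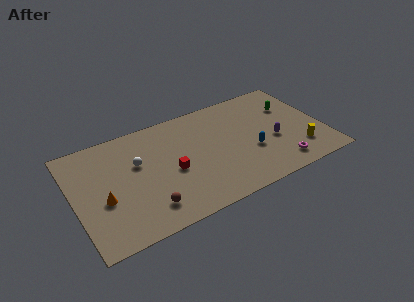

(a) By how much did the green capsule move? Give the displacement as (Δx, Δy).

(1.3, 1.7)

The green capsule started near (14.9, 5.1) and ended near (16.2, 6.8).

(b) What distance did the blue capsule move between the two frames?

2.8

The blue capsule was near (10.0, 3.2) before and (12.8, 3.7) after, so it travelled √(2.8² + 0.5²) ≈ 2.8 units.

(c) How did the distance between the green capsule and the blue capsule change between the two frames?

-0.7

Before: roughly 5.3 units apart; after: 4.6. That's 0.7 units closer together.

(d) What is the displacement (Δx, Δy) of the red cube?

(0.6, 1.5)

From the two frames, the red cube sits at roughly (6.4, 2.9) before and (7.0, 4.4) after.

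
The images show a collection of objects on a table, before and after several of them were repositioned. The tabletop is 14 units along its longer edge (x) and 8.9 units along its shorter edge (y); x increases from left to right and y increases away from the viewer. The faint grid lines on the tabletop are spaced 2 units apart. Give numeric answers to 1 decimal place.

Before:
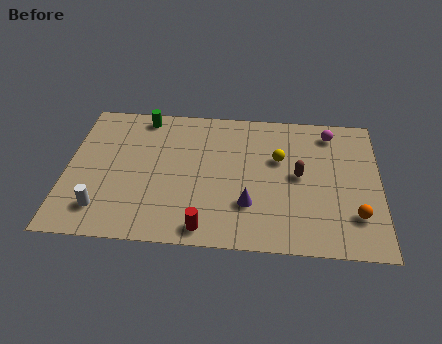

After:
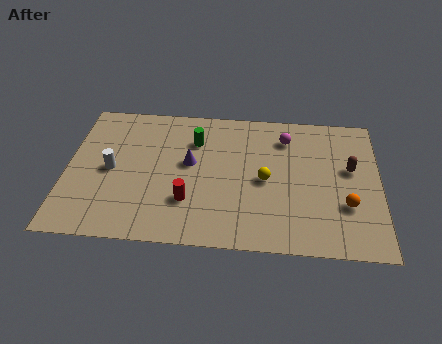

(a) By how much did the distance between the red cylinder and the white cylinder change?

-0.8

The distance was about 4.7 in the first image and 3.9 in the second, so they moved 0.8 units closer together.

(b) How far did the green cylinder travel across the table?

2.8

From (3.3, 7.9) to (5.7, 6.5), the green cylinder covered √(2.4² + 1.4²) ≈ 2.8 units.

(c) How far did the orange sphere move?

0.7

The orange sphere was near (12.9, 2.3) before and (12.5, 2.9) after, so it travelled √(0.4² + 0.6²) ≈ 0.7 units.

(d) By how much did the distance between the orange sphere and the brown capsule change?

-1.1

They were about 3.4 units apart before and 2.3 after — 1.1 units closer together.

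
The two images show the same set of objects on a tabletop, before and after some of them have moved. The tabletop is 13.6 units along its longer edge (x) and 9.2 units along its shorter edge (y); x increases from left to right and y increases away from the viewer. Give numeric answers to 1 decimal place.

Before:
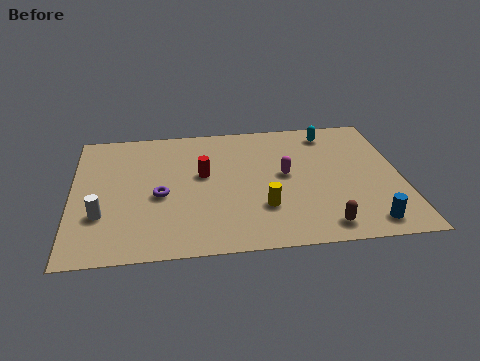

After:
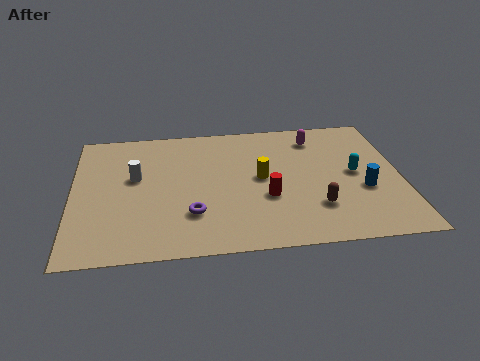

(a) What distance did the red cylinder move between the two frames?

3.2

The red cylinder was near (5.4, 5.3) before and (8.0, 3.4) after, so it travelled √(2.6² + 1.9²) ≈ 3.2 units.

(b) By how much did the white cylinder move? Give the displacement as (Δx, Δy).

(1.4, 2.5)

From the two frames, the white cylinder sits at roughly (1.2, 2.9) before and (2.6, 5.4) after.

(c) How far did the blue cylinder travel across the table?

2.3

The blue cylinder moved from about (12.0, 1.2) to (12.0, 3.5), a distance of √(0.0² + 2.3²) ≈ 2.3.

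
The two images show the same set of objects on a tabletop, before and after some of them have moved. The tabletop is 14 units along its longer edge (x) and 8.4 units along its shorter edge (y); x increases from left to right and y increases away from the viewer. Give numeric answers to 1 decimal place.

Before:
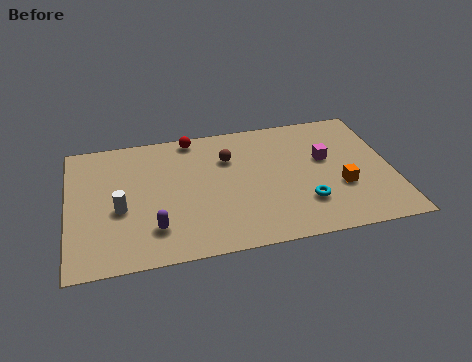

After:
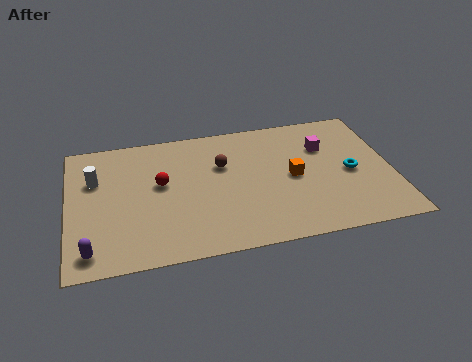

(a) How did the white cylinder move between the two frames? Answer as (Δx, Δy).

(-1.0, 2.1)

The white cylinder was at about (2.2, 3.5) and moved to about (1.2, 5.6).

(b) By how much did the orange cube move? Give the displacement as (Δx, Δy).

(-2.0, 1.1)

The orange cube was at about (11.7, 3.0) and moved to about (9.7, 4.1).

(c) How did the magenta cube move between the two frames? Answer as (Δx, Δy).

(0.0, 0.8)

From the two frames, the magenta cube sits at roughly (11.2, 5.0) before and (11.2, 5.8) after.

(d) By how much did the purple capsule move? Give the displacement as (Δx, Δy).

(-2.7, -0.8)

The purple capsule started near (3.6, 2.0) and ended near (0.9, 1.2).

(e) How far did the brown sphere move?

0.5

From (7.0, 5.9) to (6.7, 5.5), the brown sphere covered √(0.3² + 0.4²) ≈ 0.5 units.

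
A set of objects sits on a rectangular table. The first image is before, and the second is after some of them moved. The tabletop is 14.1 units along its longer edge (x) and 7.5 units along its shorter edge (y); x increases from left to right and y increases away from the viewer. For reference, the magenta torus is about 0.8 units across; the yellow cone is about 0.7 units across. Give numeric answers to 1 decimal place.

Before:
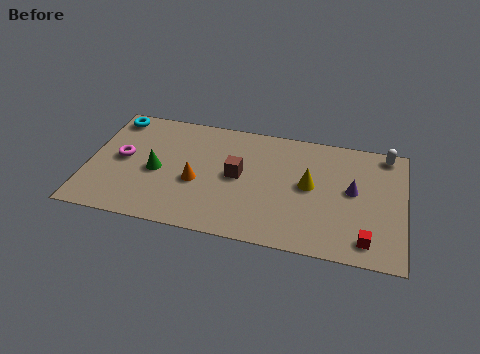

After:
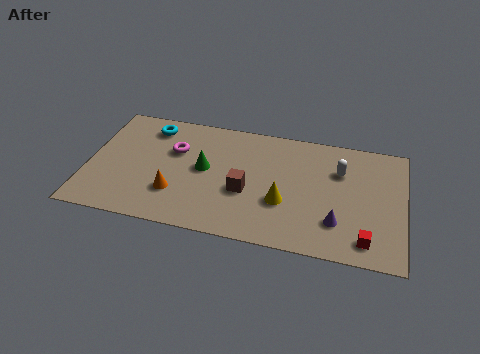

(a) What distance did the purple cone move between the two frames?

2.2

From (11.8, 4.1) to (11.2, 2.0), the purple cone covered √(0.6² + 2.1²) ≈ 2.2 units.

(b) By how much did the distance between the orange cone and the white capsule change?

-1.2

Before: roughly 9.0 units apart; after: 7.8. That's 1.2 units closer together.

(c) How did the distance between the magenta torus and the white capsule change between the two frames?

-4.6

Before: roughly 12.0 units apart; after: 7.4. That's 4.6 units closer together.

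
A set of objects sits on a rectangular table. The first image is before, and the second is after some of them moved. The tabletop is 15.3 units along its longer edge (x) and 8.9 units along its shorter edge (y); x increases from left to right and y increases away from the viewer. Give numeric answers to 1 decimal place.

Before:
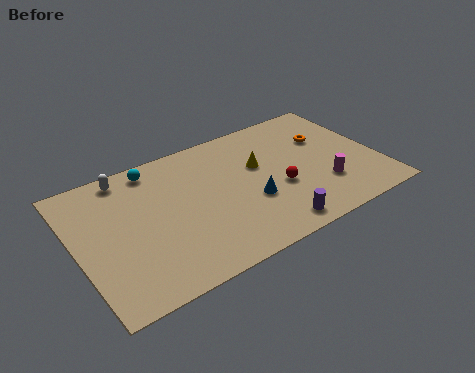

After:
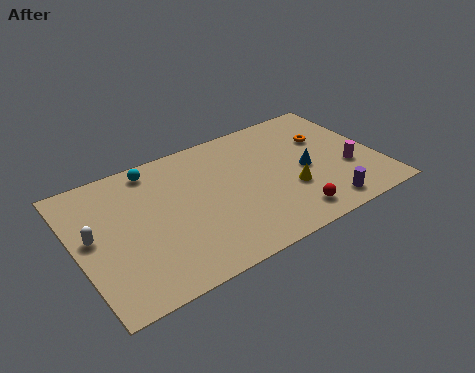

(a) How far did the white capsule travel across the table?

3.7

From (2.9, 7.9) to (0.8, 4.8), the white capsule covered √(2.1² + 3.1²) ≈ 3.7 units.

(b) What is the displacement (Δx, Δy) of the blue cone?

(3.0, 0.8)

The blue cone started near (8.6, 3.3) and ended near (11.6, 4.1).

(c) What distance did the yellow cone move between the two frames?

2.7

The yellow cone moved from about (9.4, 5.5) to (10.6, 3.1), a distance of √(1.2² + 2.4²) ≈ 2.7.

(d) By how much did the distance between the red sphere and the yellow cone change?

-0.4

The distance was about 2.1 in the first image and 1.7 in the second, so they moved 0.4 units closer together.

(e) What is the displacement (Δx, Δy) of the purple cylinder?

(2.7, 0.1)

From the two frames, the purple cylinder sits at roughly (9.3, 1.1) before and (12.0, 1.2) after.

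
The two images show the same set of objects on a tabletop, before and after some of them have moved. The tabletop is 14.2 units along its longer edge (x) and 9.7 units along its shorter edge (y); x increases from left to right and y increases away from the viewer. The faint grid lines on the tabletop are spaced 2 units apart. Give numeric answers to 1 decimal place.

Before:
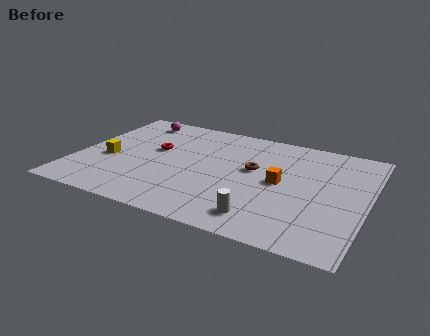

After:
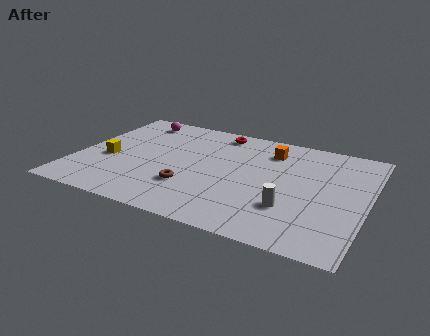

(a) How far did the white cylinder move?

1.8

The white cylinder moved from about (9.5, 1.6) to (10.7, 2.9), a distance of √(1.2² + 1.3²) ≈ 1.8.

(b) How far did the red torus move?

4.0

The red torus was near (3.7, 5.7) before and (6.5, 8.5) after, so it travelled √(2.8² + 2.8²) ≈ 4.0 units.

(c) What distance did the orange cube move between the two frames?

2.8

The orange cube moved from about (10.0, 4.9) to (9.2, 7.6), a distance of √(0.8² + 2.7²) ≈ 2.8.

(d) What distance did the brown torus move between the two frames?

3.9

From (8.6, 5.6) to (5.8, 2.9), the brown torus covered √(2.8² + 2.7²) ≈ 3.9 units.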